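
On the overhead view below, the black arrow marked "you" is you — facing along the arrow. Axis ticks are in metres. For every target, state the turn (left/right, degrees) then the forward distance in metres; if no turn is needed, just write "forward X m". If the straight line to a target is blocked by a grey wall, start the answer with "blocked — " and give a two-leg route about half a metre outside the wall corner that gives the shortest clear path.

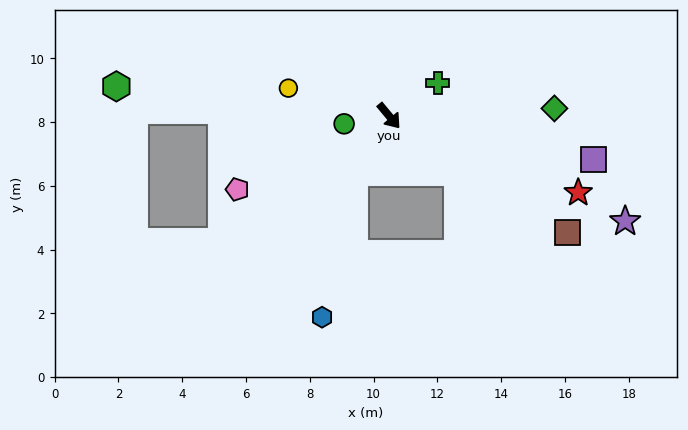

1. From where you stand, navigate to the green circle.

turn right 120°, forward 1.4 m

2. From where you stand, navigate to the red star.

turn left 28°, forward 6.4 m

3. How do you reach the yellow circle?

turn right 145°, forward 3.3 m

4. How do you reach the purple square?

turn left 38°, forward 6.6 m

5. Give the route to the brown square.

turn left 17°, forward 6.7 m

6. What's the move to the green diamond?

turn left 53°, forward 5.2 m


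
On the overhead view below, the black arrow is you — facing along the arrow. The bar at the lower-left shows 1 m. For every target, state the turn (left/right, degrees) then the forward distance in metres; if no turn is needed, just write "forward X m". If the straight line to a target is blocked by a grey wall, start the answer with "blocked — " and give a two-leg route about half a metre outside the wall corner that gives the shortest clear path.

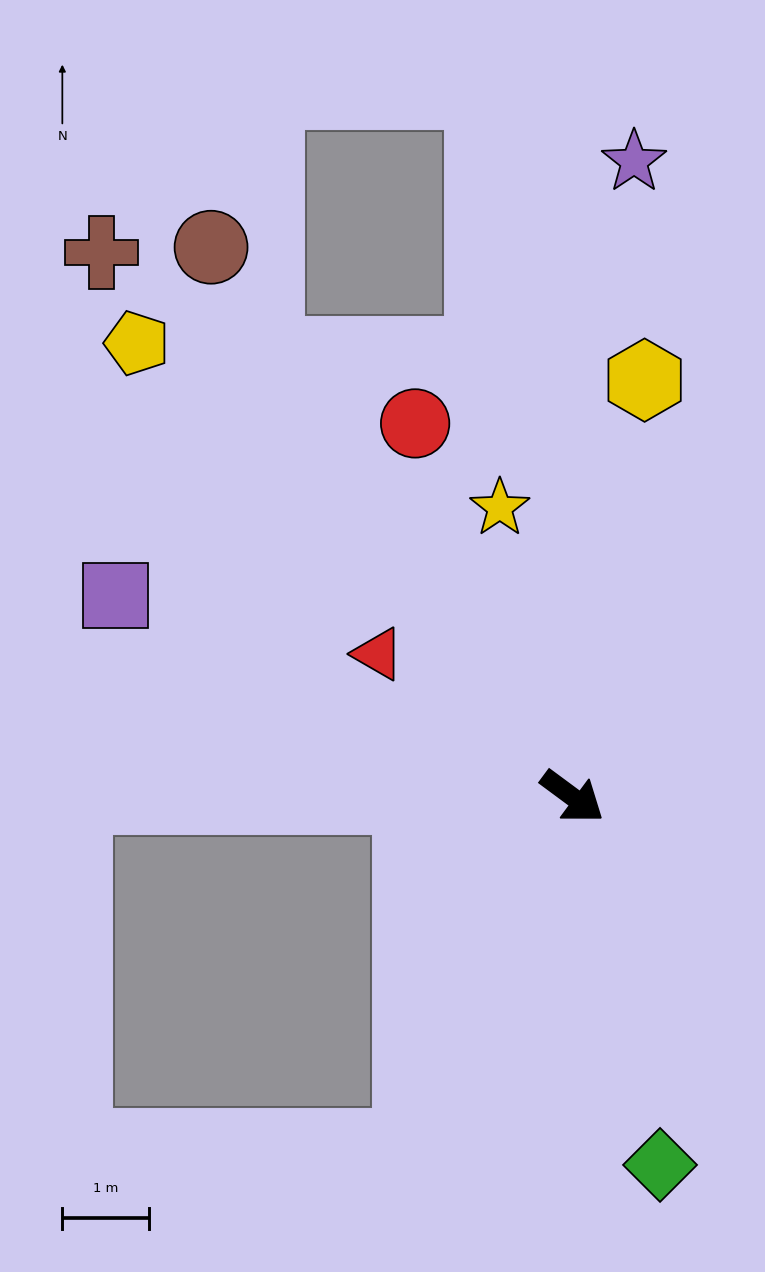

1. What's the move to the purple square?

turn right 167°, forward 5.8 m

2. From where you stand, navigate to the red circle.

turn left 149°, forward 4.7 m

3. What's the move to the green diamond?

turn right 40°, forward 4.4 m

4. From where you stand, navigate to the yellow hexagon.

turn left 117°, forward 4.9 m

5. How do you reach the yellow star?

turn left 141°, forward 3.5 m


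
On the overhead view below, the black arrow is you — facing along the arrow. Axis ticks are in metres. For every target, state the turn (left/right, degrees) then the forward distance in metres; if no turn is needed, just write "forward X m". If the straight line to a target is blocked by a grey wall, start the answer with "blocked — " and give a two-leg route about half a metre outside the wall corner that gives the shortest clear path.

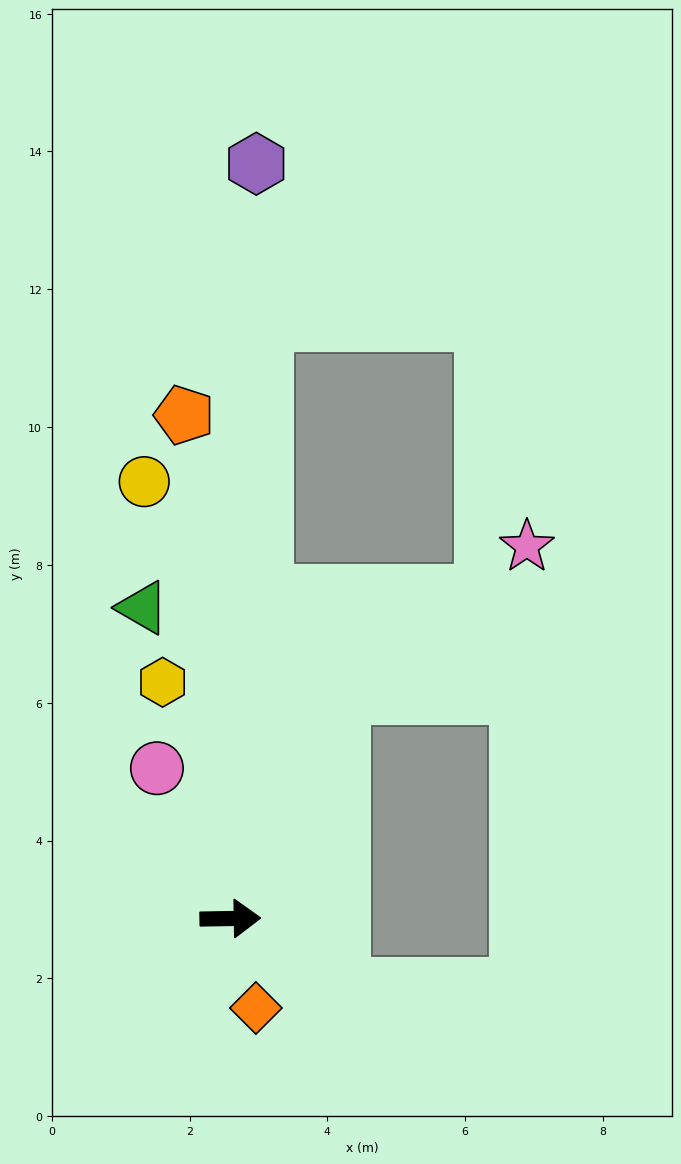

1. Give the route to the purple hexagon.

turn left 87°, forward 11.0 m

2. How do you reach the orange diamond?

turn right 75°, forward 1.4 m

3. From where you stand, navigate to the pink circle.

turn left 115°, forward 2.4 m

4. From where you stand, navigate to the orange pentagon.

turn left 94°, forward 7.3 m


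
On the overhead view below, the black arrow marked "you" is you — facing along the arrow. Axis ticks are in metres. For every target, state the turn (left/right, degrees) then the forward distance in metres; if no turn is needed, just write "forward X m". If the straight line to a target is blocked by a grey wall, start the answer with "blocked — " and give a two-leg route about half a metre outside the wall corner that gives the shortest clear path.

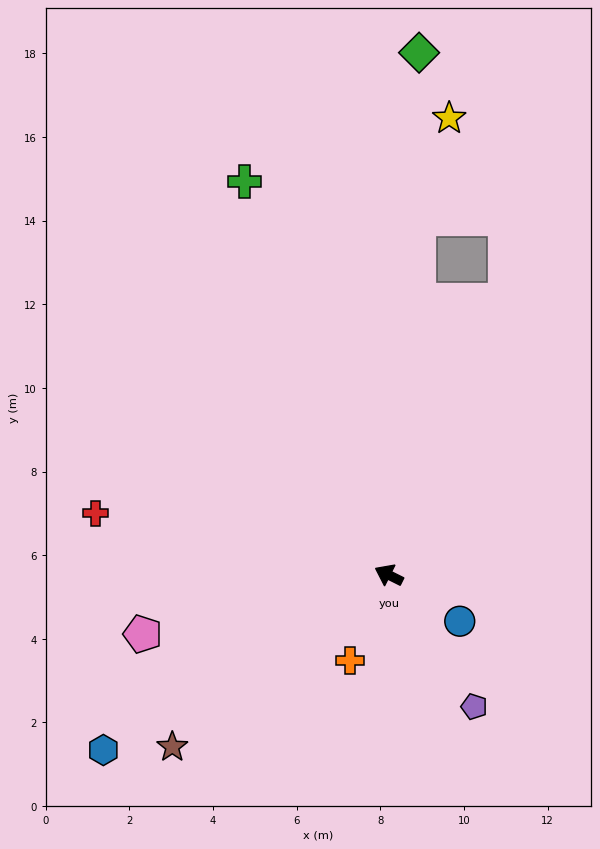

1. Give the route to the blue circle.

turn left 173°, forward 2.0 m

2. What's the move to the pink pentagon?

turn left 40°, forward 6.1 m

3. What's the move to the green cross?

turn right 43°, forward 10.0 m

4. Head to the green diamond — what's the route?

turn right 67°, forward 12.5 m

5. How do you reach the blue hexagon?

turn left 58°, forward 8.0 m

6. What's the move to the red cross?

turn left 15°, forward 7.2 m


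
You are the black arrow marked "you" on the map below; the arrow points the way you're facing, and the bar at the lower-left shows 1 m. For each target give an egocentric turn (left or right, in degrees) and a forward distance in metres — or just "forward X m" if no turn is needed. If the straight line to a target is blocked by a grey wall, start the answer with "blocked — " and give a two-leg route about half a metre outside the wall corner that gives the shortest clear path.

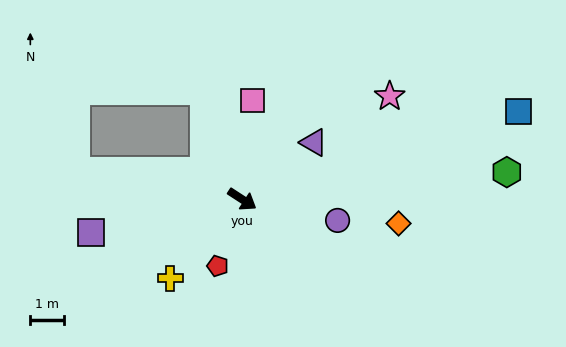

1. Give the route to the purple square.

turn right 135°, forward 4.6 m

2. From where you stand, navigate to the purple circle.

turn left 21°, forward 2.9 m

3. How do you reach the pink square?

turn left 117°, forward 2.9 m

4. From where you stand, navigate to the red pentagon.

turn right 77°, forward 2.1 m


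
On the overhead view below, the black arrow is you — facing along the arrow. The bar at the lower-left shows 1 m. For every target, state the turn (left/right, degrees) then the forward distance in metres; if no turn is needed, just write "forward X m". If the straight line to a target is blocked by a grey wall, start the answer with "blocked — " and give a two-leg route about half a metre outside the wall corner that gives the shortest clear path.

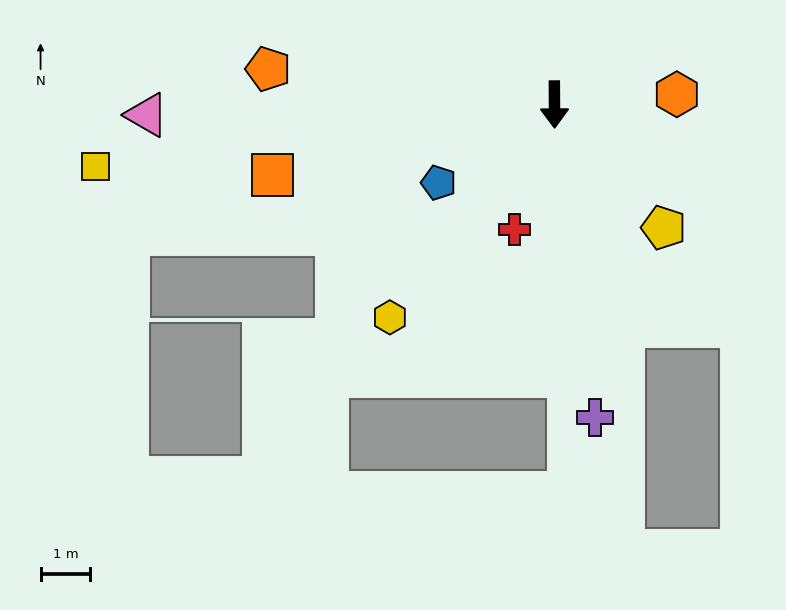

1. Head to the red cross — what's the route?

turn right 18°, forward 2.6 m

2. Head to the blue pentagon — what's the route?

turn right 56°, forward 2.8 m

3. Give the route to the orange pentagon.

turn right 97°, forward 5.8 m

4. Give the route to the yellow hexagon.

turn right 38°, forward 5.4 m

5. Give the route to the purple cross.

turn left 7°, forward 6.3 m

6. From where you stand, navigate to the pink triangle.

turn right 89°, forward 8.2 m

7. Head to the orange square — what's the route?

turn right 76°, forward 5.8 m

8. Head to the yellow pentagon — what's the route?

turn left 41°, forward 3.3 m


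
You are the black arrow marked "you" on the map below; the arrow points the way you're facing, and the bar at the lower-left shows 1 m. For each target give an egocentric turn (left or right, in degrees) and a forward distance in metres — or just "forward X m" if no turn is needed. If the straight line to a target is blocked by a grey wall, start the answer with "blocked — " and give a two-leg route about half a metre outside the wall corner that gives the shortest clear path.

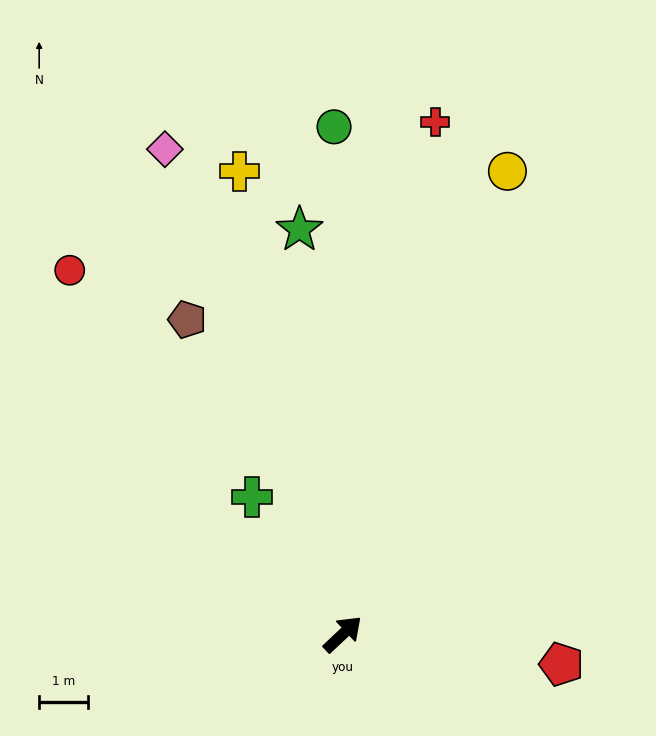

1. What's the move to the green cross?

turn left 80°, forward 3.3 m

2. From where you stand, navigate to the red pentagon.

turn right 51°, forward 4.5 m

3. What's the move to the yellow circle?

turn left 27°, forward 10.0 m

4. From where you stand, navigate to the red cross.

turn left 37°, forward 10.6 m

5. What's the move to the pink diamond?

turn left 67°, forward 10.5 m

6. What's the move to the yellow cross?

turn left 59°, forward 9.6 m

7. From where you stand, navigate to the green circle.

turn left 48°, forward 10.3 m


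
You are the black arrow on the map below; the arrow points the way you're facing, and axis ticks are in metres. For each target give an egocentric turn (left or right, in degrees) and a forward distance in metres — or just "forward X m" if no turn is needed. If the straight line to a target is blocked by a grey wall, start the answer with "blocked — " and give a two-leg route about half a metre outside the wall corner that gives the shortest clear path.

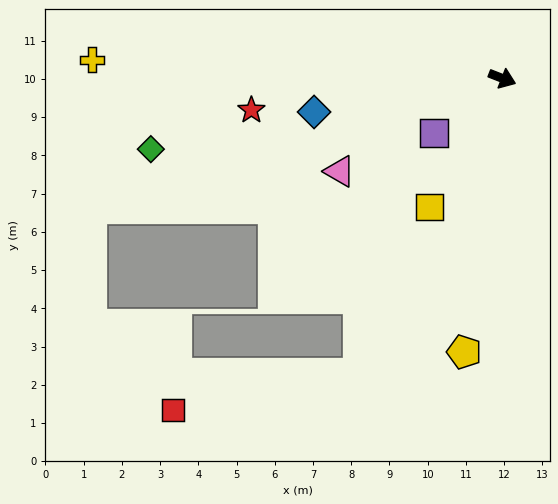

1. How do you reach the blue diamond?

turn right 149°, forward 5.0 m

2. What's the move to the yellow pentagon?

turn right 77°, forward 7.2 m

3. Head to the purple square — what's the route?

turn right 120°, forward 2.3 m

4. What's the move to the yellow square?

turn right 98°, forward 3.9 m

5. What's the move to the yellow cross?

turn right 161°, forward 10.7 m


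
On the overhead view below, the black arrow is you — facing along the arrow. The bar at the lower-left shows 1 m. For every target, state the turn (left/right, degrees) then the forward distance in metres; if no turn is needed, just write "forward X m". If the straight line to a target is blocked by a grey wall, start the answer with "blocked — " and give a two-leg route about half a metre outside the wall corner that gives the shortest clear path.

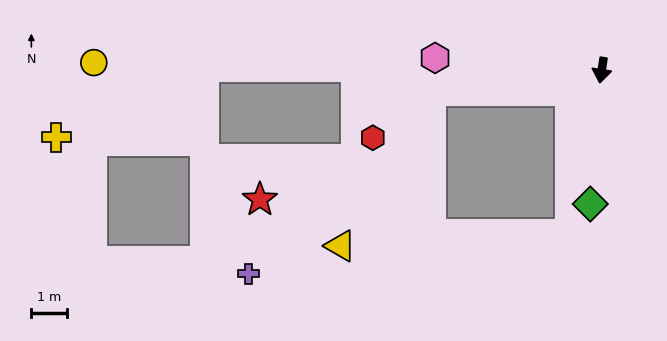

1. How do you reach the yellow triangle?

blocked — turn right 74°, forward 4.9 m, then turn left 52°, forward 5.1 m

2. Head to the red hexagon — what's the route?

blocked — turn right 74°, forward 4.9 m, then turn left 31°, forward 2.1 m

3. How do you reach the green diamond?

turn left 4°, forward 3.8 m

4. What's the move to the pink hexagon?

turn right 86°, forward 4.7 m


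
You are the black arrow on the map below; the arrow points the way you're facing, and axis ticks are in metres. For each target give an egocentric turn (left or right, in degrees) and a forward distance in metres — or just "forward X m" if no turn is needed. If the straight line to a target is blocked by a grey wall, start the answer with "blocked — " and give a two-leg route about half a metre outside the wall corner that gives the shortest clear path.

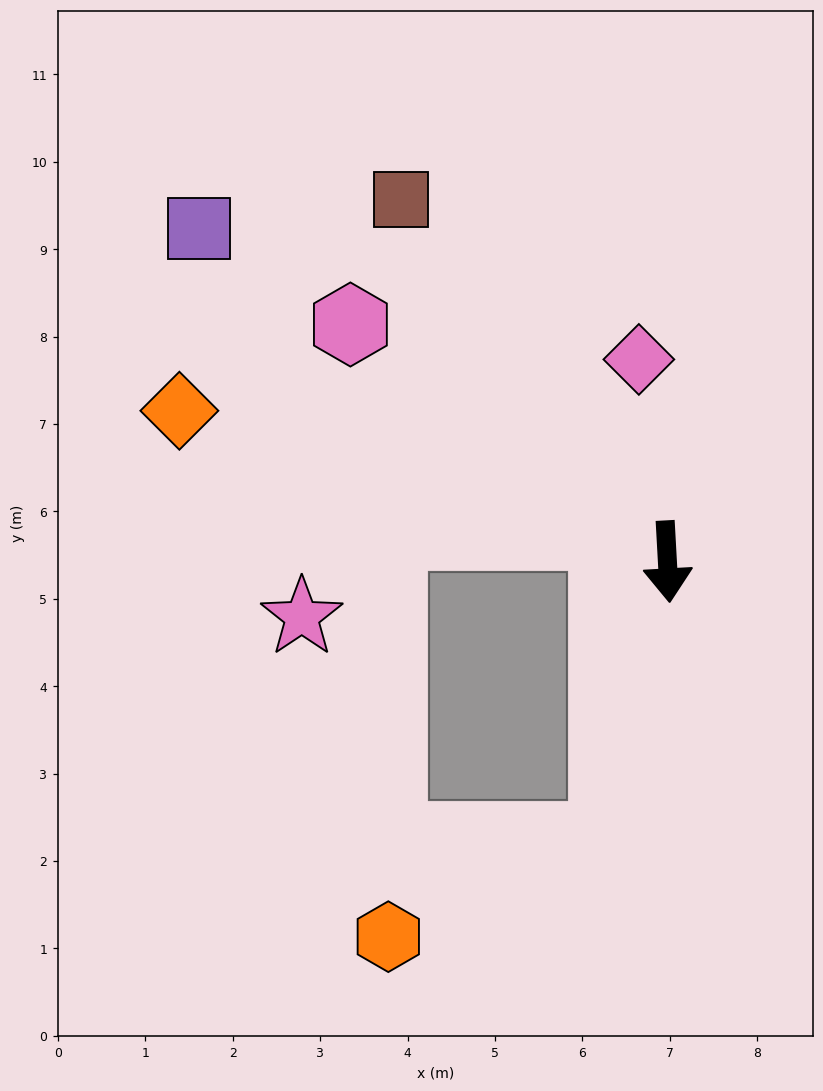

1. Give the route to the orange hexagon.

blocked — turn right 15°, forward 3.3 m, then turn right 54°, forward 2.7 m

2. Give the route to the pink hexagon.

turn right 130°, forward 4.5 m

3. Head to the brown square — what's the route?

turn right 147°, forward 5.1 m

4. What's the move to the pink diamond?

turn right 175°, forward 2.3 m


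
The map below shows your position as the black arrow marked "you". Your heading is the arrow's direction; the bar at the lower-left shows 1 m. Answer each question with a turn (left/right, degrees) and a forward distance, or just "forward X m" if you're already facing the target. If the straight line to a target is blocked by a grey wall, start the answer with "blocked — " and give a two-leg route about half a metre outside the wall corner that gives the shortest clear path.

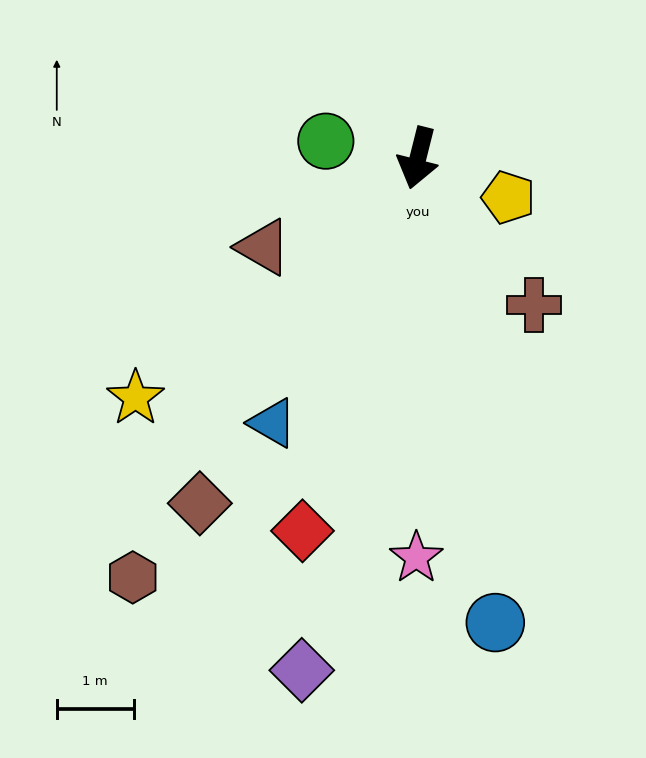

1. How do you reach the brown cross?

turn left 52°, forward 2.4 m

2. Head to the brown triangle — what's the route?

turn right 46°, forward 2.3 m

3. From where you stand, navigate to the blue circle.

turn left 24°, forward 6.1 m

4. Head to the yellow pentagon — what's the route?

turn left 81°, forward 1.3 m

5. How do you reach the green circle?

turn right 86°, forward 1.2 m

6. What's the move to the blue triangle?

turn right 15°, forward 3.9 m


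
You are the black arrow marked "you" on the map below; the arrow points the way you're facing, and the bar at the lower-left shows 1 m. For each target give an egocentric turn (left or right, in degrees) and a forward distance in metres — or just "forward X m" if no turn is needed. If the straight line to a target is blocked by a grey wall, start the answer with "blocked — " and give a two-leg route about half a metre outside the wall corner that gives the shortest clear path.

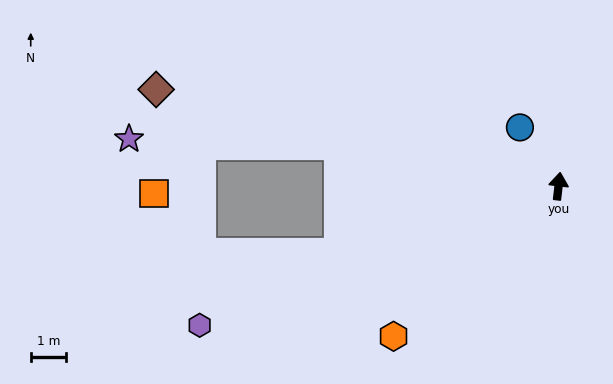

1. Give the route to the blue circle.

turn left 40°, forward 2.0 m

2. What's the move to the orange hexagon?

turn left 139°, forward 6.4 m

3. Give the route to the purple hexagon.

turn left 118°, forward 11.0 m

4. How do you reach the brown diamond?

turn left 83°, forward 11.8 m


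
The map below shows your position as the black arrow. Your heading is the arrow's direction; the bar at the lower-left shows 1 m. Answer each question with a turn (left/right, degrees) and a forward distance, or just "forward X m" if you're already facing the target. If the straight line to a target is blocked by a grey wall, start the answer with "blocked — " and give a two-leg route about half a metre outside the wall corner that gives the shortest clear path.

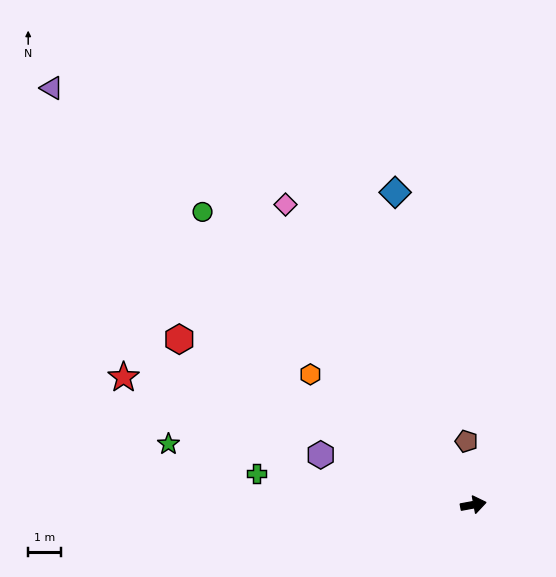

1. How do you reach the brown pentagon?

turn left 86°, forward 2.0 m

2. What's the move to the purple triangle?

turn left 125°, forward 18.4 m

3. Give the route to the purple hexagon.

turn left 151°, forward 5.0 m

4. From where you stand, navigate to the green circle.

turn left 122°, forward 12.3 m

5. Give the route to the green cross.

turn left 161°, forward 6.8 m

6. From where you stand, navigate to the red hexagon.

turn left 140°, forward 10.4 m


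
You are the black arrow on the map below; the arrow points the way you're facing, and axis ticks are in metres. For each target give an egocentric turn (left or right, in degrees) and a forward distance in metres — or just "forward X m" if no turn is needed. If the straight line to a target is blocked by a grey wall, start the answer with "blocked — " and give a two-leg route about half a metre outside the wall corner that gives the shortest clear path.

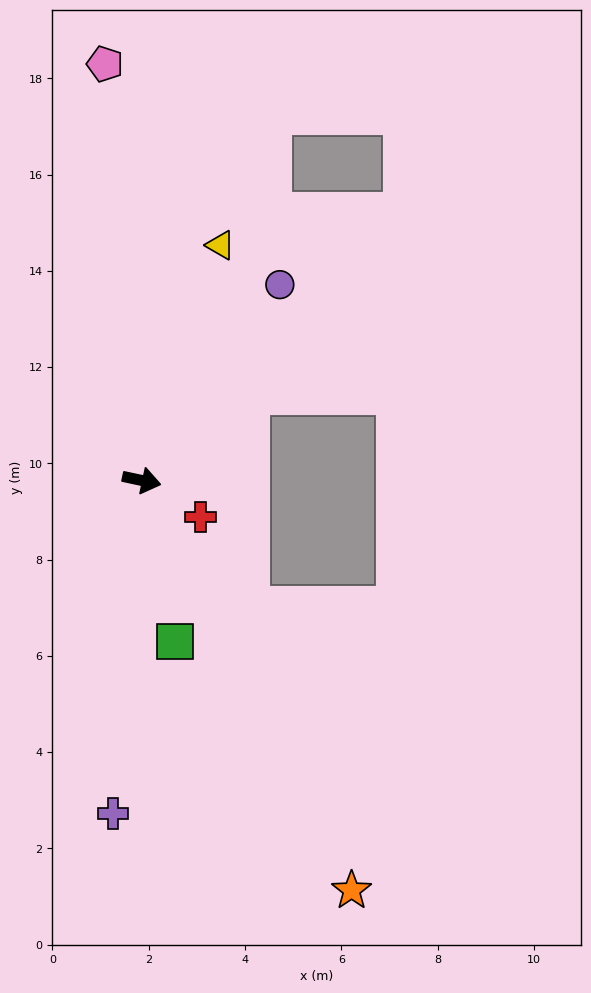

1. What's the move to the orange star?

turn right 51°, forward 9.6 m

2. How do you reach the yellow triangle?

turn left 84°, forward 5.2 m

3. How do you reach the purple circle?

turn left 67°, forward 5.0 m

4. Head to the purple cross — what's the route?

turn right 83°, forward 6.9 m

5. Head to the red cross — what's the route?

turn right 20°, forward 1.4 m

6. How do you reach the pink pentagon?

turn left 107°, forward 8.7 m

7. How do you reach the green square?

turn right 66°, forward 3.4 m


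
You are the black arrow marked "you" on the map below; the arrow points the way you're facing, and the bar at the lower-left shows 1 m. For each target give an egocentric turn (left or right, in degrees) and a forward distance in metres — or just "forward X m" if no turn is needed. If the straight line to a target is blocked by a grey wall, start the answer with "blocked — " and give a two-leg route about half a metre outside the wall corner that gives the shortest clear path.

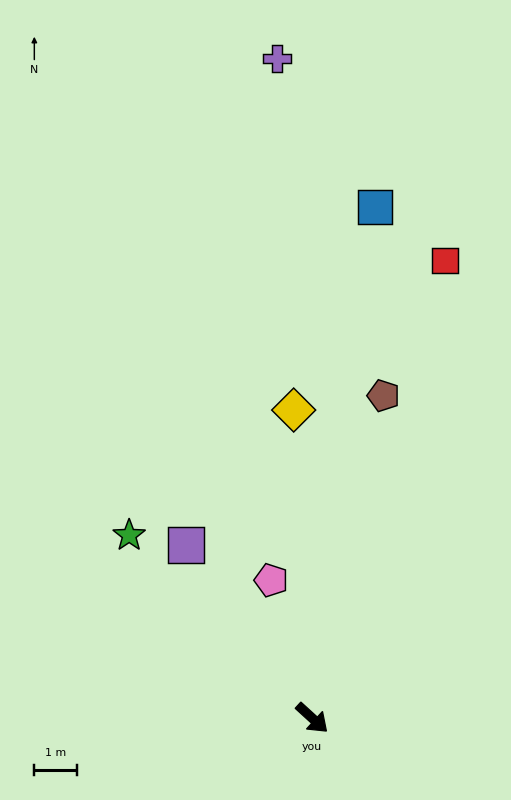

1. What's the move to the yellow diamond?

turn left 136°, forward 7.3 m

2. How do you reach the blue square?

turn left 125°, forward 12.1 m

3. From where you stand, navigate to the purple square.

turn left 168°, forward 5.0 m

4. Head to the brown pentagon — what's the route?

turn left 120°, forward 7.8 m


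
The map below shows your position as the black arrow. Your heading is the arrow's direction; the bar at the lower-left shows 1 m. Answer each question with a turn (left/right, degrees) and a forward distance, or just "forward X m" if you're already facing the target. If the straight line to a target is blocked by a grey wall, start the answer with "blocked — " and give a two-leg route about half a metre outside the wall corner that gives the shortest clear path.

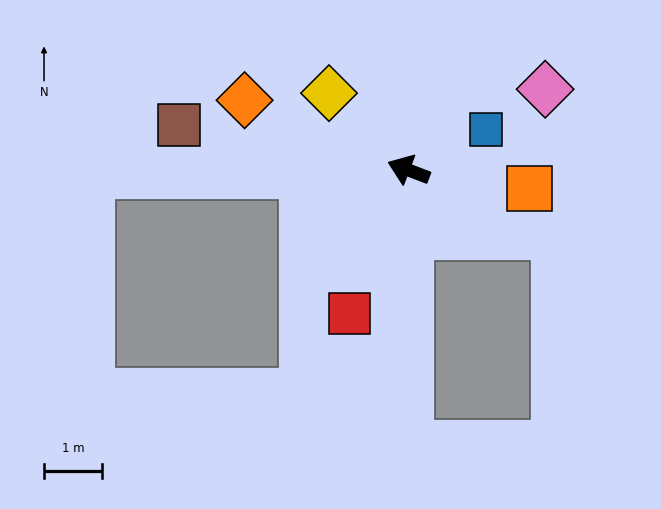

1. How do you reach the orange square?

turn right 168°, forward 2.1 m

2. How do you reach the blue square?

turn right 131°, forward 1.5 m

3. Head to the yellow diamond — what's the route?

turn right 23°, forward 1.9 m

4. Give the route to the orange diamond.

turn right 2°, forward 3.1 m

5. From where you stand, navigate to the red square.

turn left 89°, forward 2.7 m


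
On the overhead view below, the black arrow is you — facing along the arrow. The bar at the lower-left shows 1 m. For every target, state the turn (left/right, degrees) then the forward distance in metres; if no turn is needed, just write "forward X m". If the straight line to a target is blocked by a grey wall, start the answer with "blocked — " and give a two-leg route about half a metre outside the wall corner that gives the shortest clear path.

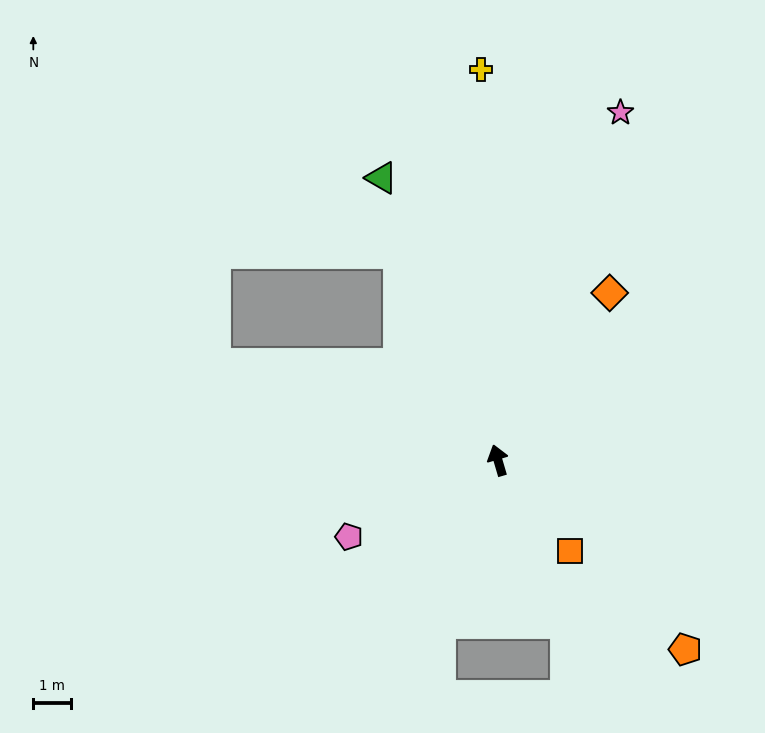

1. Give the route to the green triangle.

turn left 6°, forward 8.2 m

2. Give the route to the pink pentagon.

turn left 101°, forward 4.5 m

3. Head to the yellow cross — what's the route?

turn right 14°, forward 10.4 m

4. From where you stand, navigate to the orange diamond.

turn right 50°, forward 5.4 m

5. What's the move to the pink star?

turn right 36°, forward 9.8 m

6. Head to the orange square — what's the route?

turn right 158°, forward 3.1 m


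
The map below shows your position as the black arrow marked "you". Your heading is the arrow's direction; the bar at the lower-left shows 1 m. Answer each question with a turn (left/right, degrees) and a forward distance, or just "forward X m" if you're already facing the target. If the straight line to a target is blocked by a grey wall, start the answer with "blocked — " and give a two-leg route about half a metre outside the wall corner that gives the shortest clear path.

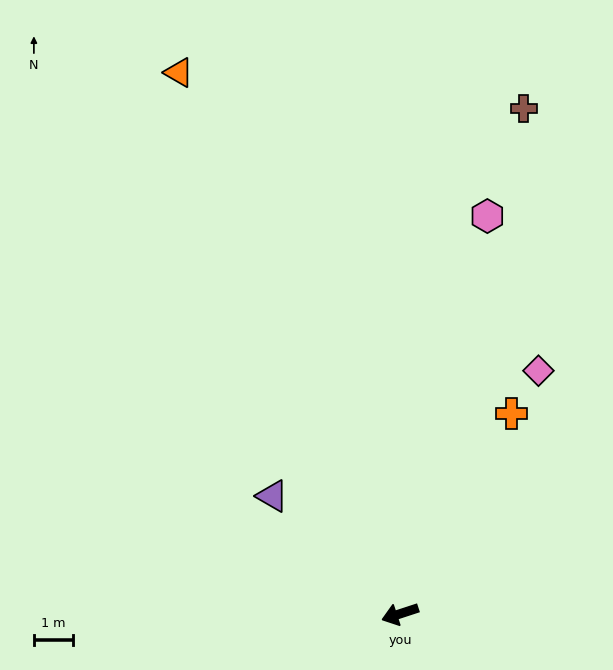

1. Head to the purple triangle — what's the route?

turn right 61°, forward 4.4 m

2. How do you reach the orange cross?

turn right 137°, forward 5.8 m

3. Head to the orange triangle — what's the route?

turn right 86°, forward 14.8 m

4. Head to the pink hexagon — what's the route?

turn right 120°, forward 10.3 m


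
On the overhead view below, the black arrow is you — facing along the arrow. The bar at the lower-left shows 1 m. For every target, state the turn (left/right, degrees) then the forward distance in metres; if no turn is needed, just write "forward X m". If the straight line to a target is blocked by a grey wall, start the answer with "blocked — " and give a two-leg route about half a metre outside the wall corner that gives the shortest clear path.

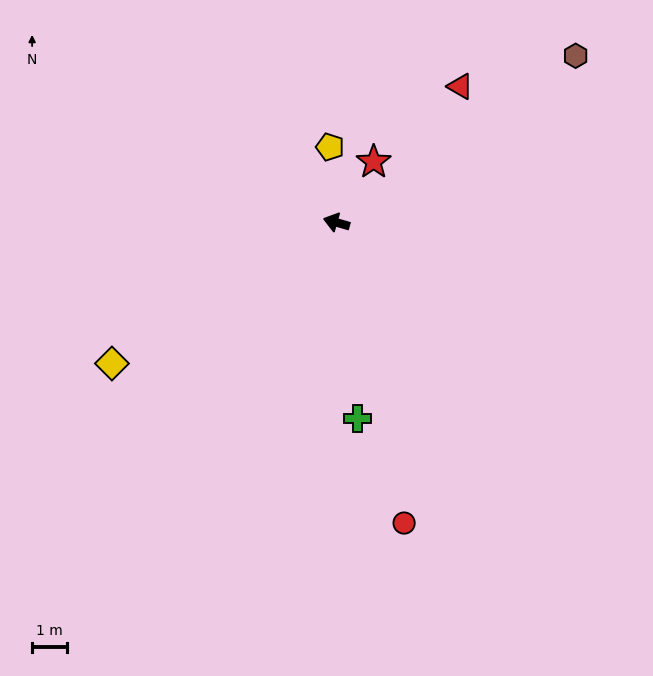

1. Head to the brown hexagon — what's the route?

turn right 129°, forward 8.3 m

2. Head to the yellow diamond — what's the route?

turn left 48°, forward 7.6 m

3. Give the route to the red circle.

turn left 119°, forward 8.8 m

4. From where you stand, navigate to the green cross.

turn left 112°, forward 5.6 m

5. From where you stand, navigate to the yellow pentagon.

turn right 69°, forward 2.2 m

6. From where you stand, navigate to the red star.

turn right 105°, forward 2.0 m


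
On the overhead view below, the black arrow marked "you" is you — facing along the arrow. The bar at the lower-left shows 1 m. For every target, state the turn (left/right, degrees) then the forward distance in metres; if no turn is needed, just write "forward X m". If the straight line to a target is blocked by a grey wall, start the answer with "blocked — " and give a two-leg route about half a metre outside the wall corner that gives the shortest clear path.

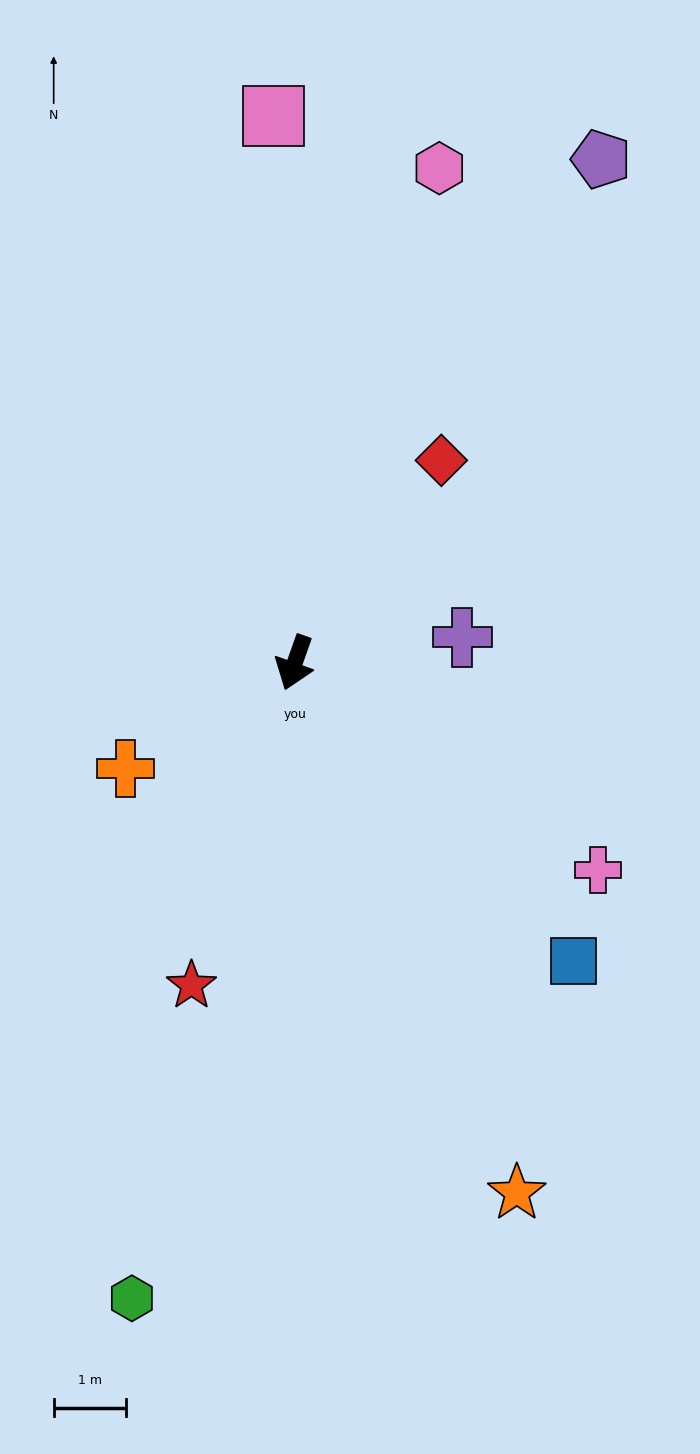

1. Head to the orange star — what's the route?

turn left 42°, forward 7.9 m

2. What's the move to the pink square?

turn right 158°, forward 7.5 m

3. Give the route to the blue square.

turn left 63°, forward 5.6 m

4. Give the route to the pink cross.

turn left 75°, forward 5.1 m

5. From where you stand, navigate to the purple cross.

turn left 118°, forward 2.3 m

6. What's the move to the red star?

forward 4.7 m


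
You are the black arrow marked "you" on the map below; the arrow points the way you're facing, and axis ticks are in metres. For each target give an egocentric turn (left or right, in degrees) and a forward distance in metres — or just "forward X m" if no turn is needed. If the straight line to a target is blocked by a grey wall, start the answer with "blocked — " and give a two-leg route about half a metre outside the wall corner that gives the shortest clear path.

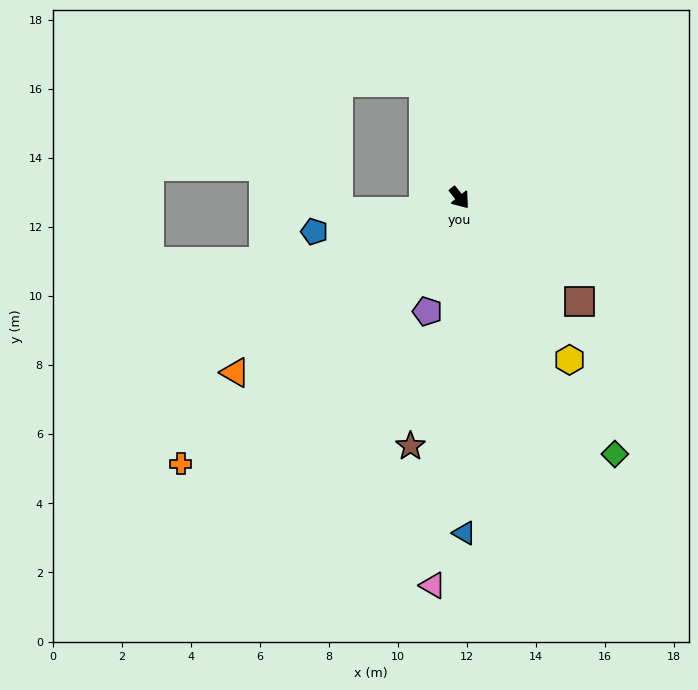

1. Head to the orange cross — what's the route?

turn right 85°, forward 11.2 m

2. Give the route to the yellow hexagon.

turn right 5°, forward 5.7 m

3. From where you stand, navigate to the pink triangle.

turn right 43°, forward 11.2 m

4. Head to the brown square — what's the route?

turn left 10°, forward 4.6 m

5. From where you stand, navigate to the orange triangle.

turn right 91°, forward 8.2 m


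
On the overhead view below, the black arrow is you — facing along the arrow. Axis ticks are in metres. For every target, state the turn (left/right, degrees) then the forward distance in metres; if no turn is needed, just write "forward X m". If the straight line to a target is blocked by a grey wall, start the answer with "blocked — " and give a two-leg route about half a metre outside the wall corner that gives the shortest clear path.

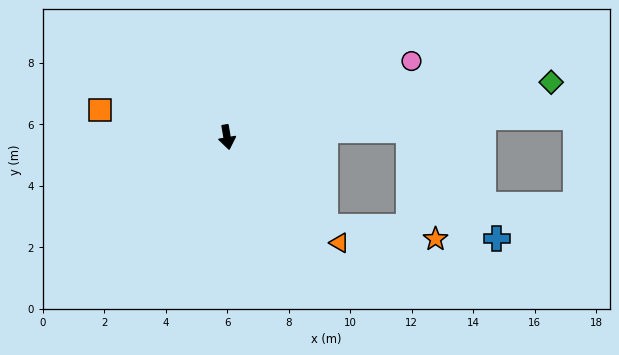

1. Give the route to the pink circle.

turn left 103°, forward 6.5 m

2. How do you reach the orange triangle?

turn left 37°, forward 5.0 m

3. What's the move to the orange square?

turn right 112°, forward 4.2 m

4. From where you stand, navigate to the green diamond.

turn left 90°, forward 10.7 m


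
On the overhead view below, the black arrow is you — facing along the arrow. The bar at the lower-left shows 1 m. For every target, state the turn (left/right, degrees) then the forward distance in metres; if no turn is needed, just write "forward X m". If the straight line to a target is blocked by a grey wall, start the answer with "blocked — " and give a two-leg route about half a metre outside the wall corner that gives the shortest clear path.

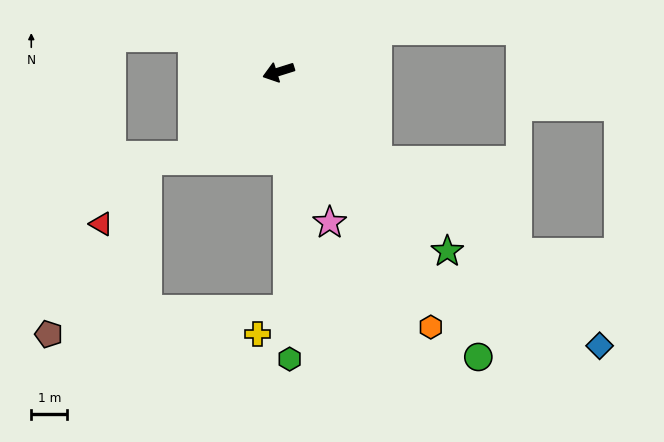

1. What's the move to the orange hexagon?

turn left 103°, forward 8.2 m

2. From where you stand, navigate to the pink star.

turn left 91°, forward 4.4 m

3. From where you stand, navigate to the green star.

turn left 116°, forward 6.8 m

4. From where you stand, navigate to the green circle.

turn left 108°, forward 9.7 m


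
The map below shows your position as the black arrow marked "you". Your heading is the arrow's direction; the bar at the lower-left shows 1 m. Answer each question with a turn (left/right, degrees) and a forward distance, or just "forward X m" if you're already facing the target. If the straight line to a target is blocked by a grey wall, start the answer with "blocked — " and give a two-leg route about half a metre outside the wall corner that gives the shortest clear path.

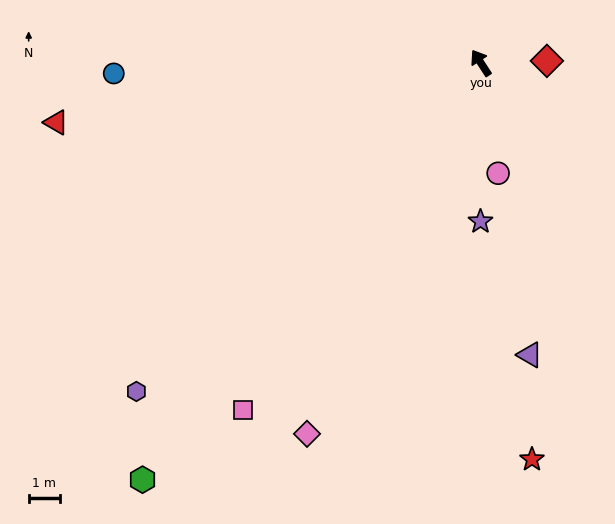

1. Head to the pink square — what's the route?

turn left 113°, forward 13.5 m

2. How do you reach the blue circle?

turn left 59°, forward 11.8 m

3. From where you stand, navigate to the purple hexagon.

turn left 101°, forward 15.3 m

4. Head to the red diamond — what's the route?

turn right 121°, forward 2.1 m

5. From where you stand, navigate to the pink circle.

turn left 156°, forward 3.6 m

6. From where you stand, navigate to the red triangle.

turn left 65°, forward 13.8 m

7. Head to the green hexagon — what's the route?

turn left 108°, forward 17.2 m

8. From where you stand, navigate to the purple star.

turn left 147°, forward 5.1 m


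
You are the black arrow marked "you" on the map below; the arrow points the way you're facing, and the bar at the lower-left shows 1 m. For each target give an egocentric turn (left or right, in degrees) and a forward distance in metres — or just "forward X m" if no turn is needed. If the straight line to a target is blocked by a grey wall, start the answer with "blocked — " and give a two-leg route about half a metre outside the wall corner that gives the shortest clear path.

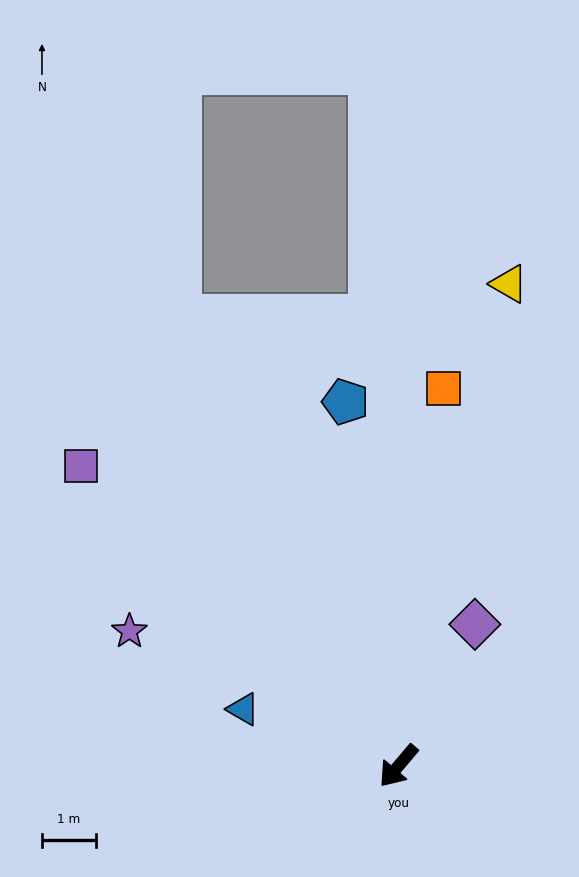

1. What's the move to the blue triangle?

turn right 70°, forward 3.1 m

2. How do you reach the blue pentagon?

turn right 131°, forward 6.8 m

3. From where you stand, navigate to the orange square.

turn right 147°, forward 7.0 m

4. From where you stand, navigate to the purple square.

turn right 93°, forward 8.1 m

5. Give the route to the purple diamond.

turn right 168°, forward 3.0 m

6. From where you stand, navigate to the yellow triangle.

turn right 153°, forward 9.2 m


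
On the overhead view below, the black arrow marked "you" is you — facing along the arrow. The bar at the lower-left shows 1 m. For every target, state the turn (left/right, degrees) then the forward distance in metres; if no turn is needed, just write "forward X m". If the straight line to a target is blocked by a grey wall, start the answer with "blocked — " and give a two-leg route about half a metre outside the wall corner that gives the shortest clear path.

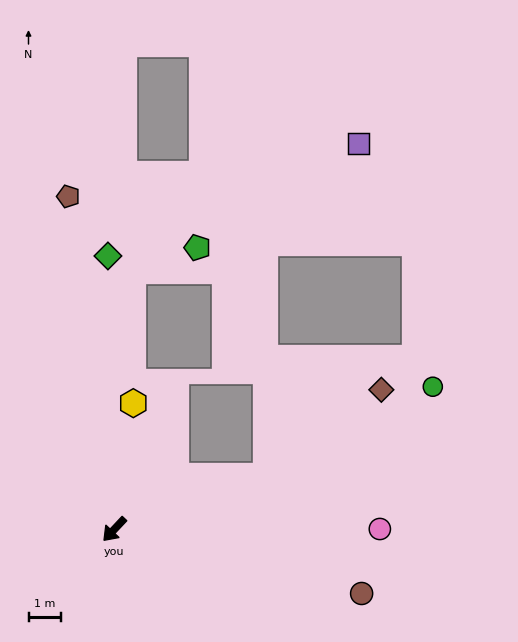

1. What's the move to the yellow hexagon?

turn right 145°, forward 3.9 m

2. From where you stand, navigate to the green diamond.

turn right 135°, forward 8.4 m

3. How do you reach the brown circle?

turn left 119°, forward 7.8 m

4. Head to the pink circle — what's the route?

turn left 133°, forward 8.1 m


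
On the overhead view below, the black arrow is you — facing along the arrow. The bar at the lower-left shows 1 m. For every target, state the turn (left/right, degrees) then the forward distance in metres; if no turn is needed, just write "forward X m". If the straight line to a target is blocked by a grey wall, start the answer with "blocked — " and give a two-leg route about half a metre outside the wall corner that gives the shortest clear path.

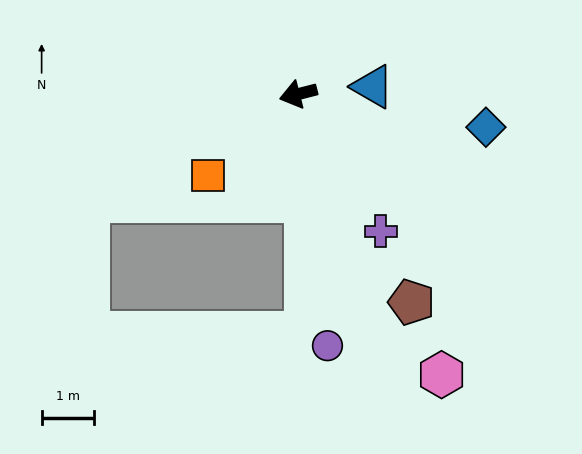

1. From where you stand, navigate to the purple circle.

turn left 82°, forward 4.8 m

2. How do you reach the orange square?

turn left 28°, forward 2.3 m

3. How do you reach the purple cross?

turn left 107°, forward 3.0 m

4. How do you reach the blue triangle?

turn left 171°, forward 1.4 m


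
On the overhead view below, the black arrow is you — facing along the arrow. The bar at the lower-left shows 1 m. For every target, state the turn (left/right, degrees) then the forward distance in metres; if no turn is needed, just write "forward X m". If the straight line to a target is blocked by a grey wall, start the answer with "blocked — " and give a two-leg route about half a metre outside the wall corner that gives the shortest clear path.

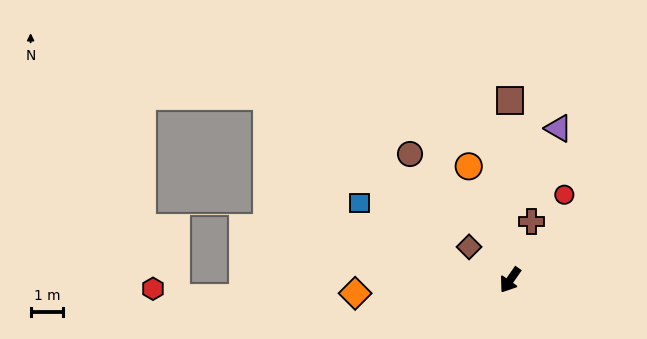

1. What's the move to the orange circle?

turn right 125°, forward 3.7 m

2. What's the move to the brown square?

turn right 145°, forward 5.5 m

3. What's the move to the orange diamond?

turn right 50°, forward 4.8 m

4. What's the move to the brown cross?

turn right 165°, forward 1.9 m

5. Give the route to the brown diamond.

turn right 94°, forward 1.6 m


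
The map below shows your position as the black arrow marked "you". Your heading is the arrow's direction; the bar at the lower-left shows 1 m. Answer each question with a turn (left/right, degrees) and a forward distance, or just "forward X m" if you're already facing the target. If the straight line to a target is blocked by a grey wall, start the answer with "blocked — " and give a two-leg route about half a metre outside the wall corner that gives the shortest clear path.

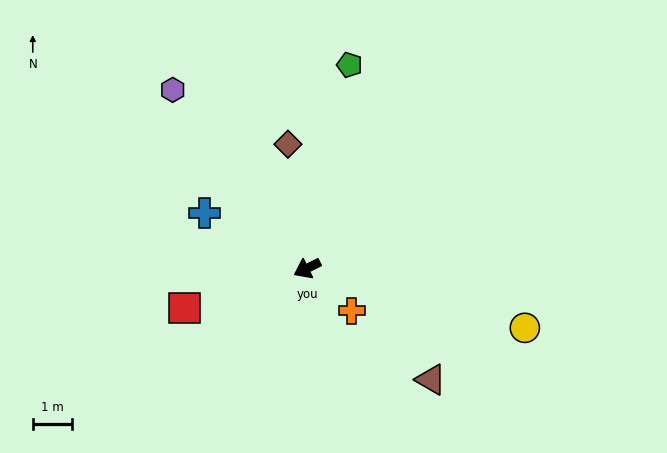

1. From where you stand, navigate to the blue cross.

turn right 55°, forward 3.0 m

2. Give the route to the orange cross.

turn left 110°, forward 1.6 m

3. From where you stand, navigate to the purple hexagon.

turn right 79°, forward 5.7 m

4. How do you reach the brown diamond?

turn right 108°, forward 3.2 m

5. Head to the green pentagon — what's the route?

turn right 128°, forward 5.3 m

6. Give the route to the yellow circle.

turn left 138°, forward 5.8 m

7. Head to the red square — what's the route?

turn right 8°, forward 3.3 m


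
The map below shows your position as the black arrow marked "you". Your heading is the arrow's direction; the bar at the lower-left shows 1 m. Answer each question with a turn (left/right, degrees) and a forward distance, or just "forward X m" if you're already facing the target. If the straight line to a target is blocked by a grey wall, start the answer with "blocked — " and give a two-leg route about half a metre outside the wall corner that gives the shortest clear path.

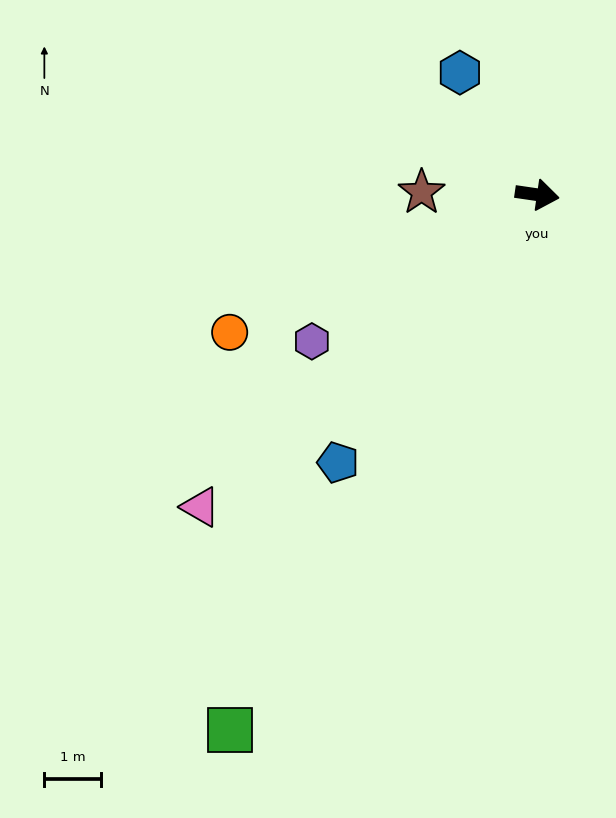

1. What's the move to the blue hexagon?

turn left 131°, forward 2.6 m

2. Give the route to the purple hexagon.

turn right 139°, forward 4.8 m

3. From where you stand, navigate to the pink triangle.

turn right 129°, forward 8.2 m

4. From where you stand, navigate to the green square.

turn right 112°, forward 11.0 m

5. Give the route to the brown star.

turn right 173°, forward 2.1 m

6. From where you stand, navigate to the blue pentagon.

turn right 118°, forward 5.9 m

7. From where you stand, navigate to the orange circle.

turn right 148°, forward 6.0 m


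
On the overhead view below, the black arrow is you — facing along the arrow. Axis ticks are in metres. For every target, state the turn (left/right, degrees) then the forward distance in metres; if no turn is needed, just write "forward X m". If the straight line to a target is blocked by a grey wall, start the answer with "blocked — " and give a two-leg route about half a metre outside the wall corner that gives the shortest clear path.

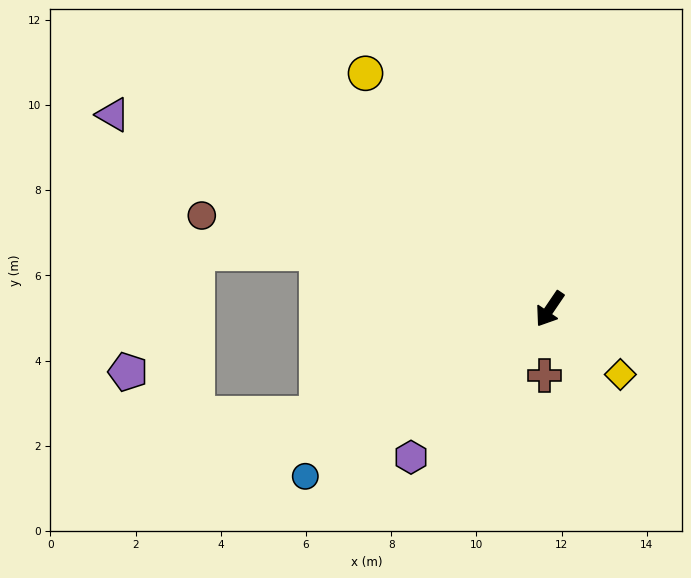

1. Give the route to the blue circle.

turn right 21°, forward 7.0 m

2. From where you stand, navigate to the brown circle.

turn right 71°, forward 8.5 m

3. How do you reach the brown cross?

turn left 30°, forward 1.6 m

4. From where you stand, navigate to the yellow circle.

turn right 108°, forward 7.0 m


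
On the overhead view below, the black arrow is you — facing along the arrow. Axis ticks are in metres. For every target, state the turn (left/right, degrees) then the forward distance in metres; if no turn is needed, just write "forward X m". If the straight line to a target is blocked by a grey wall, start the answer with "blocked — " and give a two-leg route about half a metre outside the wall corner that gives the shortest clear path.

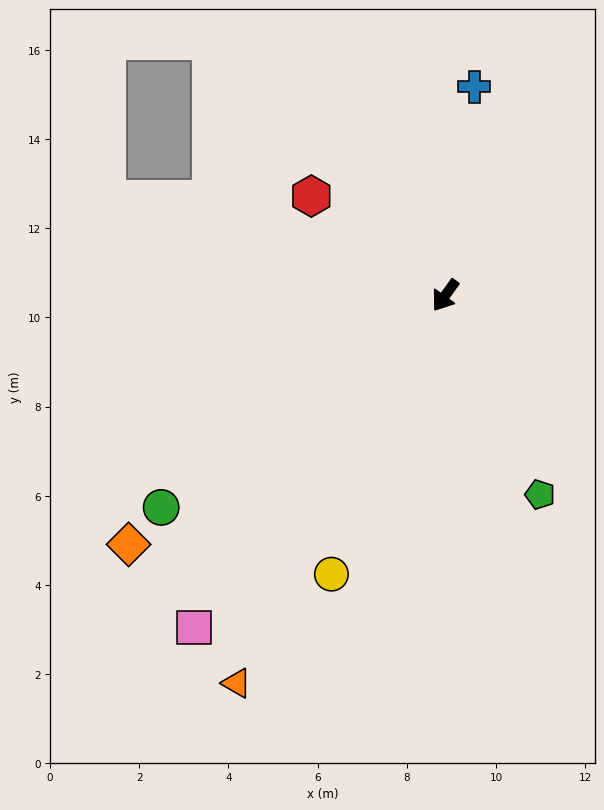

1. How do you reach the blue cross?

turn right 152°, forward 4.7 m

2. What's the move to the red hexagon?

turn right 91°, forward 3.7 m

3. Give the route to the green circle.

turn right 18°, forward 7.9 m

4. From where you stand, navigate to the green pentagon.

turn left 61°, forward 4.9 m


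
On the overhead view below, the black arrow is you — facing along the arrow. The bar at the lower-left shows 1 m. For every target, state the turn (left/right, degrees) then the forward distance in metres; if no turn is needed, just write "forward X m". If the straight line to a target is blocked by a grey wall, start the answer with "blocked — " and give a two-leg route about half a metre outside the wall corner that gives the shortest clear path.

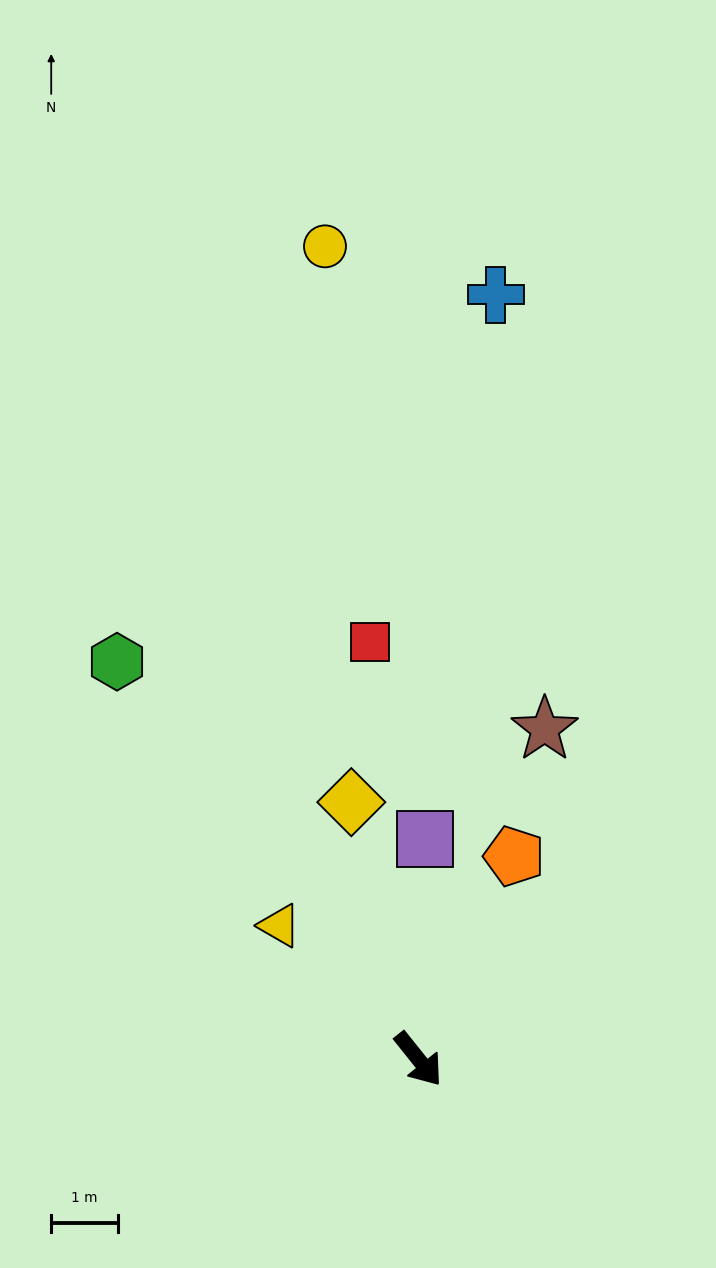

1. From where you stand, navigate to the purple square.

turn left 140°, forward 3.3 m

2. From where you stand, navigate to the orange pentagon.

turn left 116°, forward 3.3 m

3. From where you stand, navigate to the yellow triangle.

turn right 173°, forward 2.9 m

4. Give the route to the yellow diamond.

turn left 156°, forward 4.0 m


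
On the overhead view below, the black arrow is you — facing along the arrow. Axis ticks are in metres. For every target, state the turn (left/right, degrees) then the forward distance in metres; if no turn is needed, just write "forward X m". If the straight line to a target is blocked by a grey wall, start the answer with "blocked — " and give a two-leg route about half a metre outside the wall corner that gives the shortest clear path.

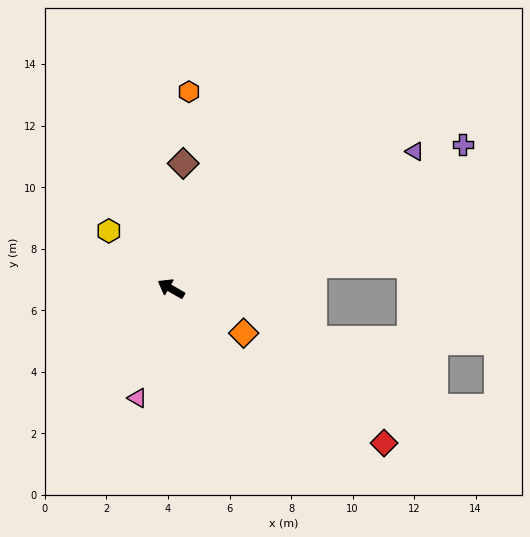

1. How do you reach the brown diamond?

turn right 66°, forward 4.1 m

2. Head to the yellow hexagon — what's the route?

turn right 13°, forward 2.8 m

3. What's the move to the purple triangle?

turn right 121°, forward 9.1 m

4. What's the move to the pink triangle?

turn left 103°, forward 3.7 m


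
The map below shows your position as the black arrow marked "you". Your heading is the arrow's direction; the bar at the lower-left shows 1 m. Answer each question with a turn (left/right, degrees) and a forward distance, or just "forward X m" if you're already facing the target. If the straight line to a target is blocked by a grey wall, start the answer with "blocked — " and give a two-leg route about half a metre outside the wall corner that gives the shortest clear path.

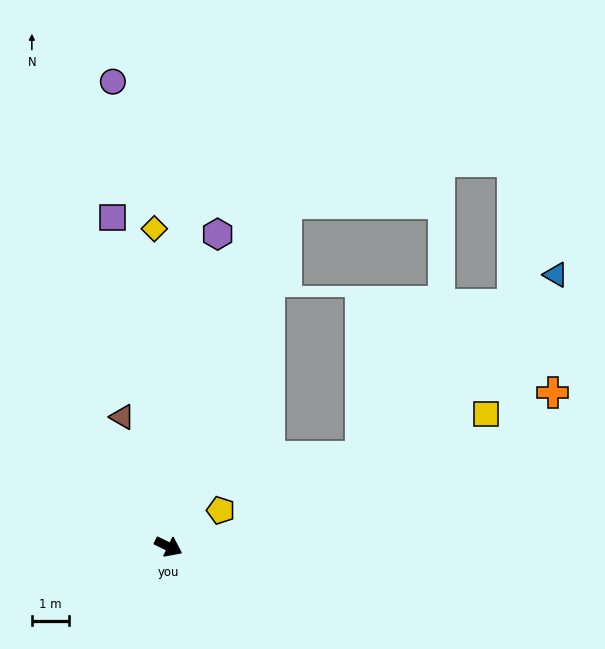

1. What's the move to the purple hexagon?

turn left 107°, forward 8.4 m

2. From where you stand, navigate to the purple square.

turn left 126°, forward 8.9 m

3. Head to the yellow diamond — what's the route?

turn left 119°, forward 8.5 m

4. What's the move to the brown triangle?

turn left 136°, forward 3.7 m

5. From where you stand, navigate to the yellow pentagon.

turn left 61°, forward 1.7 m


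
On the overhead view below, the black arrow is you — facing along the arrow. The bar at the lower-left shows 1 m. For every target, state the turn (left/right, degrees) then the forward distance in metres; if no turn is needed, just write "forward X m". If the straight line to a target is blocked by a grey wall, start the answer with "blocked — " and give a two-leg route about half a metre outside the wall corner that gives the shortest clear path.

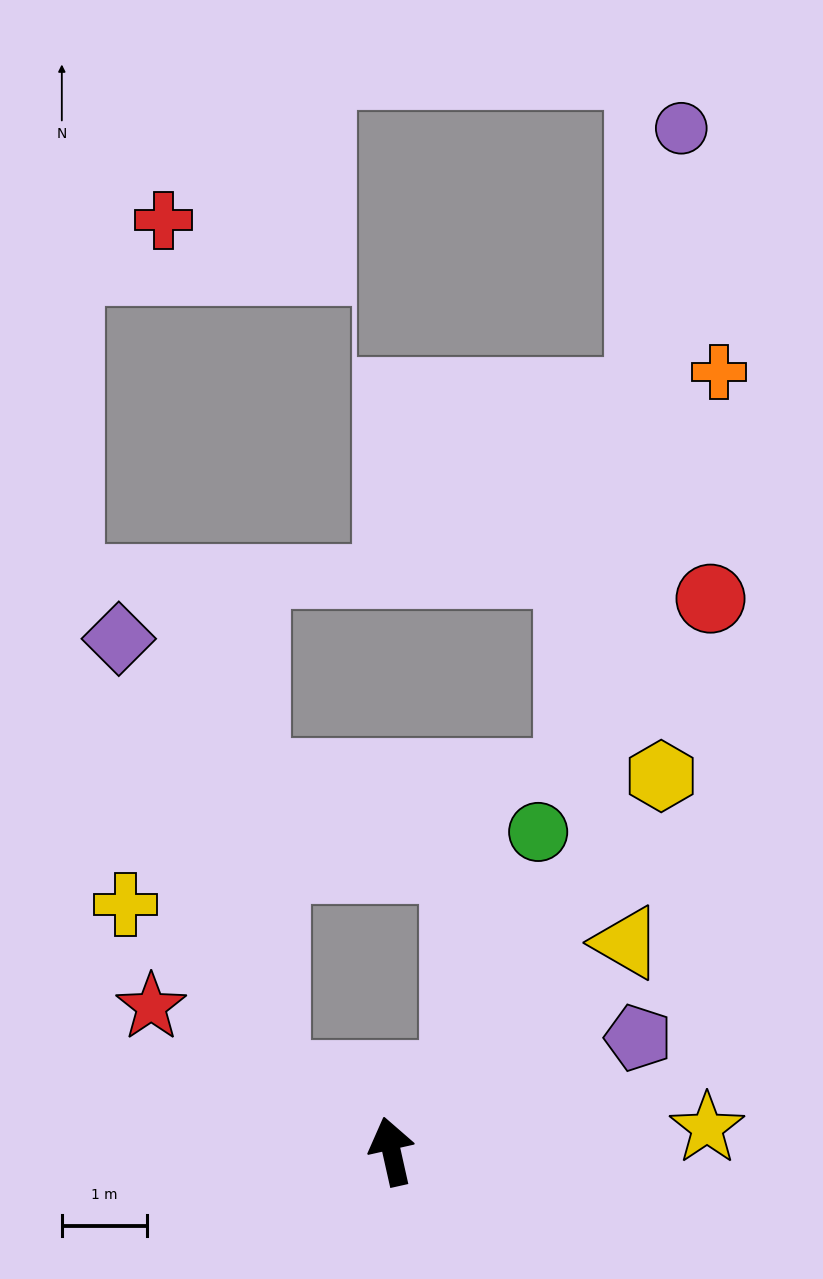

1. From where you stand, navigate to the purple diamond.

blocked — turn left 45°, forward 1.6 m, then turn right 38°, forward 5.5 m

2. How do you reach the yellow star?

turn right 98°, forward 3.7 m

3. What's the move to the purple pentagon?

turn right 78°, forward 3.2 m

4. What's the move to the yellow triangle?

turn right 61°, forward 3.7 m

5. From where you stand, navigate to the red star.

turn left 46°, forward 3.3 m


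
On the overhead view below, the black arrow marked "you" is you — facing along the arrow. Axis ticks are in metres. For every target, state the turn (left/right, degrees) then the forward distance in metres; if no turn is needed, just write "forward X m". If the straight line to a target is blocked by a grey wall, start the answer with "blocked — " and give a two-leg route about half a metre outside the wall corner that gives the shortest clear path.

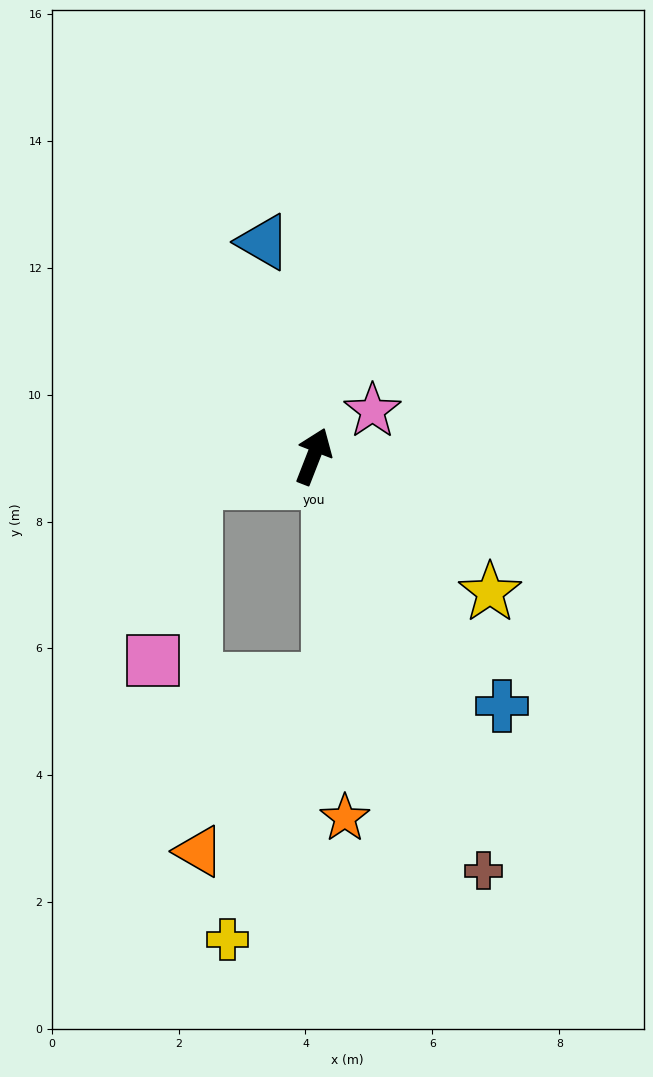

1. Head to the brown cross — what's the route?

turn right 136°, forward 7.1 m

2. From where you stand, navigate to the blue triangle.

turn left 34°, forward 3.5 m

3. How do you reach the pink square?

blocked — turn left 124°, forward 1.9 m, then turn left 64°, forward 2.9 m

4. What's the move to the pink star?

turn right 31°, forward 1.2 m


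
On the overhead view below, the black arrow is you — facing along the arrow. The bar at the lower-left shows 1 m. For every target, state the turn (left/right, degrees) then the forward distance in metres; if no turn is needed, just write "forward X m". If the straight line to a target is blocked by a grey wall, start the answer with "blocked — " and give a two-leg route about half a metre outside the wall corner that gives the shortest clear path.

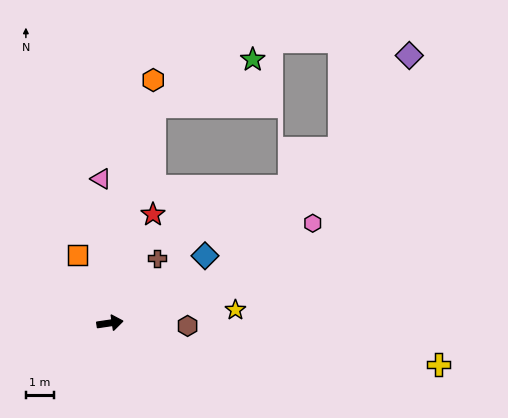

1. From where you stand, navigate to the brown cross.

turn left 46°, forward 2.8 m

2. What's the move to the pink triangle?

turn left 85°, forward 5.1 m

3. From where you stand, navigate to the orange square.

turn left 107°, forward 2.7 m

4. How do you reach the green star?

blocked — turn left 70°, forward 7.8 m, then turn right 53°, forward 3.9 m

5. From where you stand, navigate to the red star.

turn left 60°, forward 4.1 m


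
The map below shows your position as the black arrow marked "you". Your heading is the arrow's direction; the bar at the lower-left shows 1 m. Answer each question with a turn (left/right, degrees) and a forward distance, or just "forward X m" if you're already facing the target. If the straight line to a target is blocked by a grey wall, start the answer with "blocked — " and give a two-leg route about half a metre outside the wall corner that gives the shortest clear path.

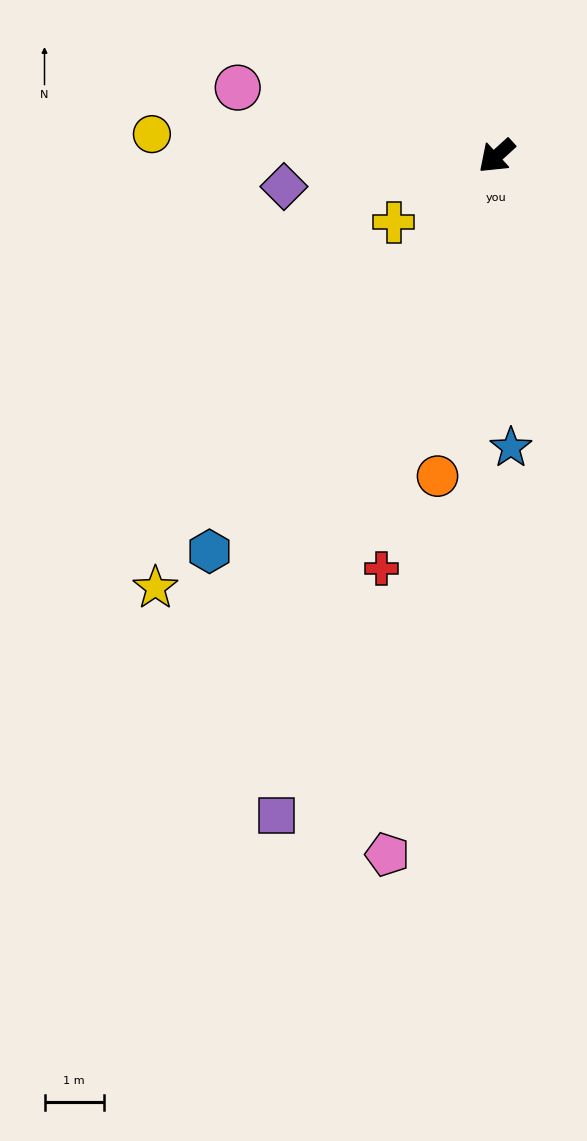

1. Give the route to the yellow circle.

turn right 46°, forward 5.8 m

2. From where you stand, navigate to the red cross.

turn left 32°, forward 7.2 m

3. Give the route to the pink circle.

turn right 57°, forward 4.5 m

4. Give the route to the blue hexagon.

turn left 12°, forward 8.3 m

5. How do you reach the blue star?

turn left 51°, forward 4.9 m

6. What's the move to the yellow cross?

turn right 9°, forward 2.1 m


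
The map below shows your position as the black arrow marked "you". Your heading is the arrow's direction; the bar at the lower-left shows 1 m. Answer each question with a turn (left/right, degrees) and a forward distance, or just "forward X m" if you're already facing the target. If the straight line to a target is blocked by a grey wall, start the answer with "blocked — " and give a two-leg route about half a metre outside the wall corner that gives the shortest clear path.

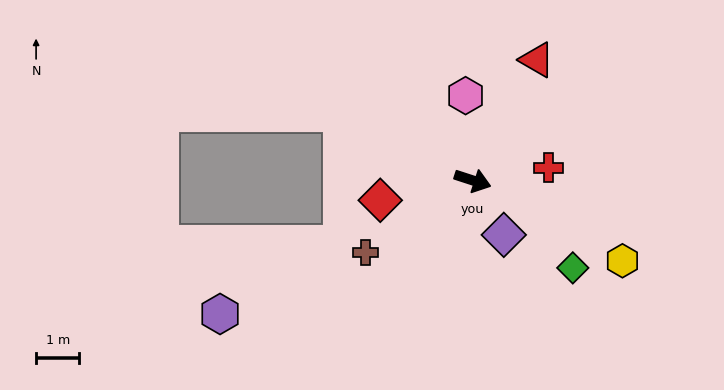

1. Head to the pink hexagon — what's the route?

turn left 113°, forward 2.0 m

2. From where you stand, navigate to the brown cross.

turn right 128°, forward 3.0 m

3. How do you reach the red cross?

turn left 27°, forward 1.8 m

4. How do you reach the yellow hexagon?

turn right 10°, forward 3.9 m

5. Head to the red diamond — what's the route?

turn right 150°, forward 2.2 m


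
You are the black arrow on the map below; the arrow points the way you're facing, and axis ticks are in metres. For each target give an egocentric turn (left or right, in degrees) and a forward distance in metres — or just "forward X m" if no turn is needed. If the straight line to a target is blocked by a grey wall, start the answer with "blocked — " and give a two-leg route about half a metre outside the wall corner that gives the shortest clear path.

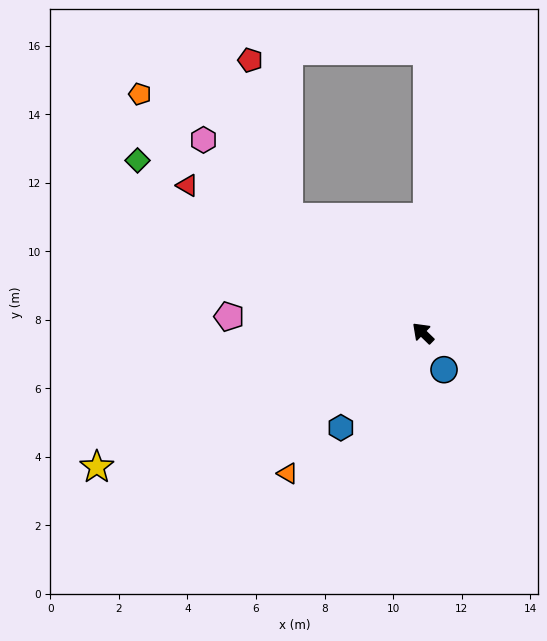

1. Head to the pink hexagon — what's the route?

turn left 3°, forward 8.5 m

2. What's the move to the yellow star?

turn left 67°, forward 10.3 m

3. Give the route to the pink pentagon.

turn left 39°, forward 5.7 m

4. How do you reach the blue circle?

turn left 164°, forward 1.2 m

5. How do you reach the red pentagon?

blocked — turn left 3°, forward 5.2 m, then turn right 35°, forward 4.7 m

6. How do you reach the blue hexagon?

turn left 93°, forward 3.7 m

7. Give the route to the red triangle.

turn left 12°, forward 8.1 m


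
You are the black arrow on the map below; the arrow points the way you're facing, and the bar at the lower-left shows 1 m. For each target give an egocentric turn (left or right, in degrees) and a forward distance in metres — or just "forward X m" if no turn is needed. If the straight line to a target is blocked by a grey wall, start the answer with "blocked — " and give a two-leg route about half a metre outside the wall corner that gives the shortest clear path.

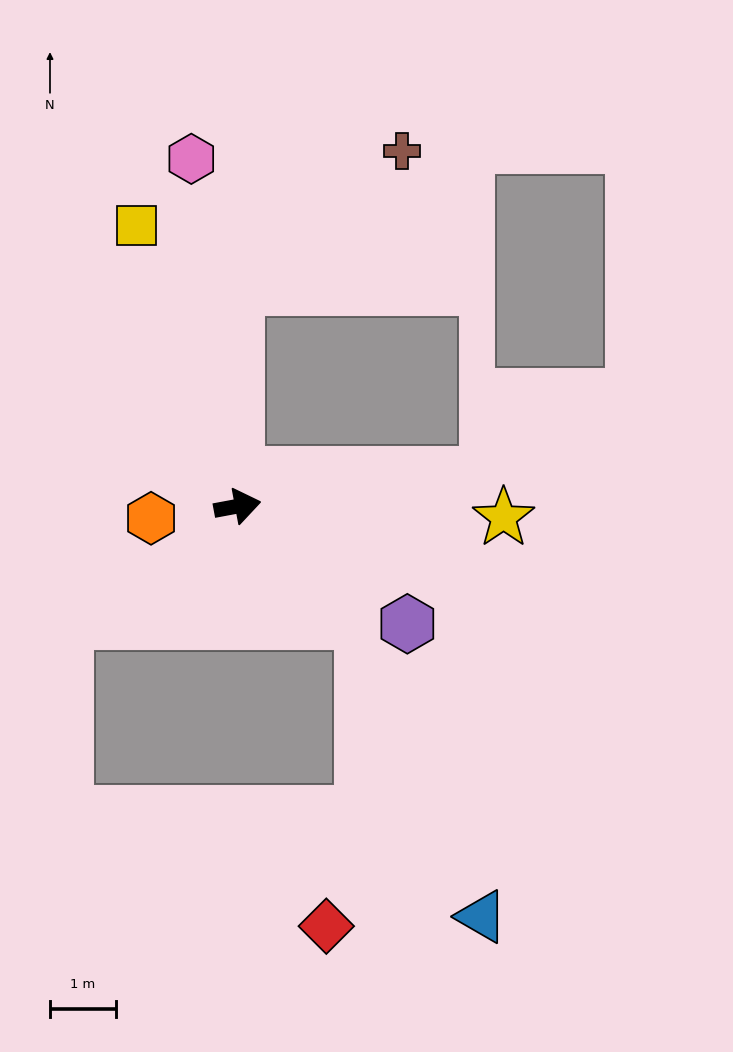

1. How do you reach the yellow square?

turn left 99°, forward 4.5 m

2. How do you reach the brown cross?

blocked — turn left 80°, forward 3.3 m, then turn right 51°, forward 3.3 m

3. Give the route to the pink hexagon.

turn left 87°, forward 5.3 m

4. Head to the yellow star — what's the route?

turn right 13°, forward 4.0 m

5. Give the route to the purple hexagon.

turn right 45°, forward 3.1 m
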